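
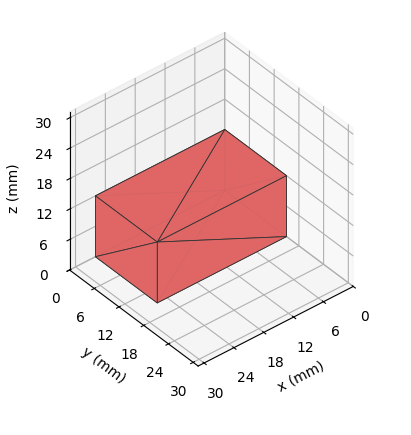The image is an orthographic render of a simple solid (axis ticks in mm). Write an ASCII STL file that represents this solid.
Reading the render: the shape is a rectangular box, roughly 26 × 15 mm footprint and 12 mm tall (dimensions read to the nearest mm from the axis ticks). For the STL, each face is triangulated and given an outward normal.

solid part
  facet normal 0.0000 0.0000 -1.0000
    outer loop
      vertex 26.000 15.000 0.000
      vertex 26.000 0.000 0.000
      vertex 0.000 0.000 0.000
    endloop
  endfacet
  facet normal 0.0000 0.0000 -1.0000
    outer loop
      vertex 0.000 15.000 0.000
      vertex 26.000 15.000 0.000
      vertex 0.000 0.000 0.000
    endloop
  endfacet
  facet normal 0.0000 0.0000 1.0000
    outer loop
      vertex 0.000 0.000 12.000
      vertex 26.000 0.000 12.000
      vertex 26.000 15.000 12.000
    endloop
  endfacet
  facet normal 0.0000 0.0000 1.0000
    outer loop
      vertex 0.000 0.000 12.000
      vertex 26.000 15.000 12.000
      vertex 0.000 15.000 12.000
    endloop
  endfacet
  facet normal 0.0000 -1.0000 0.0000
    outer loop
      vertex 0.000 0.000 0.000
      vertex 26.000 0.000 0.000
      vertex 26.000 0.000 12.000
    endloop
  endfacet
  facet normal 0.0000 -1.0000 0.0000
    outer loop
      vertex 0.000 0.000 0.000
      vertex 26.000 0.000 12.000
      vertex 0.000 0.000 12.000
    endloop
  endfacet
  facet normal 0.0000 1.0000 0.0000
    outer loop
      vertex 26.000 15.000 12.000
      vertex 26.000 15.000 0.000
      vertex 0.000 15.000 0.000
    endloop
  endfacet
  facet normal 0.0000 1.0000 0.0000
    outer loop
      vertex 0.000 15.000 12.000
      vertex 26.000 15.000 12.000
      vertex 0.000 15.000 0.000
    endloop
  endfacet
  facet normal -1.0000 0.0000 0.0000
    outer loop
      vertex 0.000 15.000 12.000
      vertex 0.000 15.000 0.000
      vertex 0.000 0.000 0.000
    endloop
  endfacet
  facet normal -1.0000 0.0000 0.0000
    outer loop
      vertex 0.000 0.000 12.000
      vertex 0.000 15.000 12.000
      vertex 0.000 0.000 0.000
    endloop
  endfacet
  facet normal 1.0000 0.0000 0.0000
    outer loop
      vertex 26.000 0.000 0.000
      vertex 26.000 15.000 0.000
      vertex 26.000 15.000 12.000
    endloop
  endfacet
  facet normal 1.0000 0.0000 0.0000
    outer loop
      vertex 26.000 0.000 0.000
      vertex 26.000 15.000 12.000
      vertex 26.000 0.000 12.000
    endloop
  endfacet
endsolid part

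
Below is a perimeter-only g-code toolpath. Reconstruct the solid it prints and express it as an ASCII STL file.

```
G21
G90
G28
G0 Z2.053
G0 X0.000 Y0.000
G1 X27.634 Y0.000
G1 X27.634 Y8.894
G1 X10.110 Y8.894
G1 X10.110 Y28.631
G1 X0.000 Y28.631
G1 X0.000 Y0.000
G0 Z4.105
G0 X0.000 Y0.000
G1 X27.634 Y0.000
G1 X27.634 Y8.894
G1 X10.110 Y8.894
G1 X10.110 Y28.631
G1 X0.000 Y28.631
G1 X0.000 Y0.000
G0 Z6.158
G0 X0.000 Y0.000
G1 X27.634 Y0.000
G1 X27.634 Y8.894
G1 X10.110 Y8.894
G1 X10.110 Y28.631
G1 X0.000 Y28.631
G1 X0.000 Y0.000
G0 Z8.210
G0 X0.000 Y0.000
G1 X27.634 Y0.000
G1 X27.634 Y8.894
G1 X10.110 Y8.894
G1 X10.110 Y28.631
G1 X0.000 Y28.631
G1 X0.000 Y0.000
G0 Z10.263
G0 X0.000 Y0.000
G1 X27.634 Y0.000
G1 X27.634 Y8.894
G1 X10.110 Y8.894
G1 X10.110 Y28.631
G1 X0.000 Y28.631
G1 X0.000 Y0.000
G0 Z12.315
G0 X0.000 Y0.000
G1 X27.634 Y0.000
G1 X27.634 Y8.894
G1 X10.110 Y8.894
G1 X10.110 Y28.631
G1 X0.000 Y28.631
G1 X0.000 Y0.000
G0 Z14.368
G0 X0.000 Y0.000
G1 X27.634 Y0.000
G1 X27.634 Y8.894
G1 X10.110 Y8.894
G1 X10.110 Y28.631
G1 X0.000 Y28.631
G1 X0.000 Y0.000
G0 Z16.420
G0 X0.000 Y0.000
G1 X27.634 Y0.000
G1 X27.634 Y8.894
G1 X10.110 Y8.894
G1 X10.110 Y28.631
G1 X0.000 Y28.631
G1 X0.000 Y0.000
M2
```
solid part
  facet normal 0.0000 0.0000 -1.0000
    outer loop
      vertex 27.634 8.894 0.000
      vertex 27.634 0.000 0.000
      vertex 0.000 0.000 0.000
    endloop
  endfacet
  facet normal 0.0000 0.0000 -1.0000
    outer loop
      vertex 10.110 8.894 0.000
      vertex 27.634 8.894 0.000
      vertex 0.000 0.000 0.000
    endloop
  endfacet
  facet normal 0.0000 0.0000 -1.0000
    outer loop
      vertex 10.110 28.631 0.000
      vertex 10.110 8.894 0.000
      vertex 0.000 0.000 0.000
    endloop
  endfacet
  facet normal 0.0000 0.0000 -1.0000
    outer loop
      vertex 0.000 28.631 0.000
      vertex 10.110 28.631 0.000
      vertex 0.000 0.000 0.000
    endloop
  endfacet
  facet normal 0.0000 0.0000 1.0000
    outer loop
      vertex 0.000 0.000 16.420
      vertex 27.634 0.000 16.420
      vertex 27.634 8.894 16.420
    endloop
  endfacet
  facet normal 0.0000 0.0000 1.0000
    outer loop
      vertex 0.000 0.000 16.420
      vertex 27.634 8.894 16.420
      vertex 10.110 8.894 16.420
    endloop
  endfacet
  facet normal 0.0000 0.0000 1.0000
    outer loop
      vertex 0.000 0.000 16.420
      vertex 10.110 8.894 16.420
      vertex 10.110 28.631 16.420
    endloop
  endfacet
  facet normal 0.0000 0.0000 1.0000
    outer loop
      vertex 0.000 0.000 16.420
      vertex 10.110 28.631 16.420
      vertex 0.000 28.631 16.420
    endloop
  endfacet
  facet normal 0.0000 -1.0000 0.0000
    outer loop
      vertex 0.000 0.000 0.000
      vertex 27.634 0.000 0.000
      vertex 27.634 0.000 16.420
    endloop
  endfacet
  facet normal 0.0000 -1.0000 0.0000
    outer loop
      vertex 0.000 0.000 0.000
      vertex 27.634 0.000 16.420
      vertex 0.000 0.000 16.420
    endloop
  endfacet
  facet normal 1.0000 0.0000 0.0000
    outer loop
      vertex 27.634 0.000 0.000
      vertex 27.634 8.894 0.000
      vertex 27.634 8.894 16.420
    endloop
  endfacet
  facet normal 1.0000 0.0000 0.0000
    outer loop
      vertex 27.634 0.000 0.000
      vertex 27.634 8.894 16.420
      vertex 27.634 0.000 16.420
    endloop
  endfacet
  facet normal 0.0000 1.0000 0.0000
    outer loop
      vertex 27.634 8.894 0.000
      vertex 10.110 8.894 0.000
      vertex 10.110 8.894 16.420
    endloop
  endfacet
  facet normal 0.0000 1.0000 0.0000
    outer loop
      vertex 27.634 8.894 0.000
      vertex 10.110 8.894 16.420
      vertex 27.634 8.894 16.420
    endloop
  endfacet
  facet normal 1.0000 0.0000 0.0000
    outer loop
      vertex 10.110 8.894 0.000
      vertex 10.110 28.631 0.000
      vertex 10.110 28.631 16.420
    endloop
  endfacet
  facet normal 1.0000 0.0000 0.0000
    outer loop
      vertex 10.110 8.894 0.000
      vertex 10.110 28.631 16.420
      vertex 10.110 8.894 16.420
    endloop
  endfacet
  facet normal 0.0000 1.0000 0.0000
    outer loop
      vertex 10.110 28.631 0.000
      vertex 0.000 28.631 0.000
      vertex 0.000 28.631 16.420
    endloop
  endfacet
  facet normal 0.0000 1.0000 0.0000
    outer loop
      vertex 10.110 28.631 0.000
      vertex 0.000 28.631 16.420
      vertex 10.110 28.631 16.420
    endloop
  endfacet
  facet normal -1.0000 0.0000 0.0000
    outer loop
      vertex 0.000 28.631 0.000
      vertex 0.000 0.000 0.000
      vertex 0.000 0.000 16.420
    endloop
  endfacet
  facet normal -1.0000 0.0000 0.0000
    outer loop
      vertex 0.000 28.631 0.000
      vertex 0.000 0.000 16.420
      vertex 0.000 28.631 16.420
    endloop
  endfacet
endsolid part

The G0 Z moves step by Δz≈2.053 mm. Every layer's G1 loop is the same polygon, so the solid is a straight extrusion of it from z=0 to z≈16.4. Closing with flat bottom and top caps and triangulating gives 20 facets — an L-shaped prism: outer 27.6 × 28.6 mm, arm thicknesses ≈ 8.89 mm (horizontal) and 10.1 mm (vertical), extruded 16.4 mm in z.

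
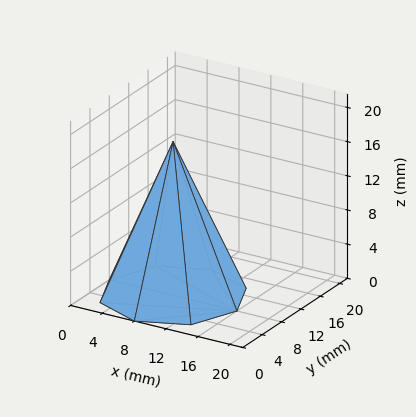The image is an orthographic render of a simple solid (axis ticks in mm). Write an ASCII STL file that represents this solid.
Reading the render: the shape is a regular 8-sided pyramid, base circumscribed radius ≈ 8 mm, apex at z ≈ 18 mm (dimensions read to the nearest mm from the axis ticks). For the STL, each face is triangulated and given an outward normal.

solid part
  facet normal 0.0000 0.0000 -1.0000
    outer loop
      vertex 8.0 16.0 0.0
      vertex 13.7 13.7 0.0
      vertex 16.0 8.0 0.0
    endloop
  endfacet
  facet normal 0.0000 0.0000 -1.0000
    outer loop
      vertex 2.3 13.7 0.0
      vertex 8.0 16.0 0.0
      vertex 16.0 8.0 0.0
    endloop
  endfacet
  facet normal 0.0000 0.0000 -1.0000
    outer loop
      vertex 0.0 8.0 0.0
      vertex 2.3 13.7 0.0
      vertex 16.0 8.0 0.0
    endloop
  endfacet
  facet normal 0.0000 0.0000 -1.0000
    outer loop
      vertex 2.3 2.3 0.0
      vertex 0.0 8.0 0.0
      vertex 16.0 8.0 0.0
    endloop
  endfacet
  facet normal 0.0000 0.0000 -1.0000
    outer loop
      vertex 8.0 0.0 0.0
      vertex 2.3 2.3 0.0
      vertex 16.0 8.0 0.0
    endloop
  endfacet
  facet normal 0.0000 0.0000 -1.0000
    outer loop
      vertex 13.7 2.3 0.0
      vertex 8.0 0.0 0.0
      vertex 16.0 8.0 0.0
    endloop
  endfacet
  facet normal 0.8574 0.3460 0.3811
    outer loop
      vertex 16.0 8.0 0.0
      vertex 13.7 13.7 0.0
      vertex 8.0 8.0 18.0
    endloop
  endfacet
  facet normal 0.3460 0.8574 0.3811
    outer loop
      vertex 13.7 13.7 0.0
      vertex 8.0 16.0 0.0
      vertex 8.0 8.0 18.0
    endloop
  endfacet
  facet normal -0.3460 0.8574 0.3811
    outer loop
      vertex 8.0 16.0 0.0
      vertex 2.3 13.7 0.0
      vertex 8.0 8.0 18.0
    endloop
  endfacet
  facet normal -0.8574 0.3460 0.3811
    outer loop
      vertex 2.3 13.7 0.0
      vertex 0.0 8.0 0.0
      vertex 8.0 8.0 18.0
    endloop
  endfacet
  facet normal -0.8574 -0.3460 0.3811
    outer loop
      vertex 0.0 8.0 0.0
      vertex 2.3 2.3 0.0
      vertex 8.0 8.0 18.0
    endloop
  endfacet
  facet normal -0.3460 -0.8574 0.3811
    outer loop
      vertex 2.3 2.3 0.0
      vertex 8.0 0.0 0.0
      vertex 8.0 8.0 18.0
    endloop
  endfacet
  facet normal 0.3460 -0.8574 0.3811
    outer loop
      vertex 8.0 0.0 0.0
      vertex 13.7 2.3 0.0
      vertex 8.0 8.0 18.0
    endloop
  endfacet
  facet normal 0.8574 -0.3460 0.3811
    outer loop
      vertex 13.7 2.3 0.0
      vertex 16.0 8.0 0.0
      vertex 8.0 8.0 18.0
    endloop
  endfacet
endsolid part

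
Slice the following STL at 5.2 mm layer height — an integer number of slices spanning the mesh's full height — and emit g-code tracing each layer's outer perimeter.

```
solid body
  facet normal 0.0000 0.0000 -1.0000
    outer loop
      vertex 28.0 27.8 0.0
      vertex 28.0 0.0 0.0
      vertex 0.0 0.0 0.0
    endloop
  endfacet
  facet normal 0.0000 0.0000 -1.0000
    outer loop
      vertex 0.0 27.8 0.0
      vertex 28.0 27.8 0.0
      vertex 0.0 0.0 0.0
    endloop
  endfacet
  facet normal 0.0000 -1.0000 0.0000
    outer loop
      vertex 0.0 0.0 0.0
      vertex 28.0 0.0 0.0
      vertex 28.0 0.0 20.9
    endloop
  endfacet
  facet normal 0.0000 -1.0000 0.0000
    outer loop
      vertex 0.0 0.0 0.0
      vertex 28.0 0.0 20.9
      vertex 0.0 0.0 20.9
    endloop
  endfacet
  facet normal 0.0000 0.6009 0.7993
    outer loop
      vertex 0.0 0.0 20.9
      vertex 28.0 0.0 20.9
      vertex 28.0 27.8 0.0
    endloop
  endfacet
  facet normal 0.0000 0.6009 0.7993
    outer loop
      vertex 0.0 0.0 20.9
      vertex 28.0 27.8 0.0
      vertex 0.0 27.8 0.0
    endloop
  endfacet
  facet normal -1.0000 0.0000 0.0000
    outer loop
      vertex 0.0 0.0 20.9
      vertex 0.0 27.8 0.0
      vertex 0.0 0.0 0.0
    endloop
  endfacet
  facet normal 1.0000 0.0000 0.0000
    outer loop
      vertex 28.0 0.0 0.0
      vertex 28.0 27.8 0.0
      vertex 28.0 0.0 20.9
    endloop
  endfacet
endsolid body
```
; perimeter-only toolpath
G21 ; units = mm
G90 ; absolute positioning
G28 ; home
; layer 1
G0 Z5.2
G0 X0.0 Y0.0
G1 X28.0 Y0.0
G1 X28.0 Y20.9
G1 X0.0 Y20.9
G1 X0.0 Y0.0
; layer 2
G0 Z10.4
G0 X0.0 Y0.0
G1 X28.0 Y0.0
G1 X28.0 Y13.9
G1 X0.0 Y13.9
G1 X0.0 Y0.0
; layer 3
G0 Z15.7
G0 X0.0 Y0.0
G1 X28.0 Y0.0
G1 X28.0 Y7.0
G1 X0.0 Y7.0
G1 X0.0 Y0.0
M2 ; end

The solid is a wedge (ramp): 28 × 27.8 mm base, rising to 20.9 mm along the y=0 edge and sloping linearly to z=0 at y=27.8. Slicing at Δz = 5.2 mm — 4 equal slices spanning the solid's height, so layer i sits at z = i·h/4 — gives 3 non-empty perimeters. Each is a 4-segment closed polygon; G0 lifts to the layer z and rapids to the start vertex, then G1 traces the edges. The cross-section shrinks linearly with z (the slice at the apex is degenerate and omitted).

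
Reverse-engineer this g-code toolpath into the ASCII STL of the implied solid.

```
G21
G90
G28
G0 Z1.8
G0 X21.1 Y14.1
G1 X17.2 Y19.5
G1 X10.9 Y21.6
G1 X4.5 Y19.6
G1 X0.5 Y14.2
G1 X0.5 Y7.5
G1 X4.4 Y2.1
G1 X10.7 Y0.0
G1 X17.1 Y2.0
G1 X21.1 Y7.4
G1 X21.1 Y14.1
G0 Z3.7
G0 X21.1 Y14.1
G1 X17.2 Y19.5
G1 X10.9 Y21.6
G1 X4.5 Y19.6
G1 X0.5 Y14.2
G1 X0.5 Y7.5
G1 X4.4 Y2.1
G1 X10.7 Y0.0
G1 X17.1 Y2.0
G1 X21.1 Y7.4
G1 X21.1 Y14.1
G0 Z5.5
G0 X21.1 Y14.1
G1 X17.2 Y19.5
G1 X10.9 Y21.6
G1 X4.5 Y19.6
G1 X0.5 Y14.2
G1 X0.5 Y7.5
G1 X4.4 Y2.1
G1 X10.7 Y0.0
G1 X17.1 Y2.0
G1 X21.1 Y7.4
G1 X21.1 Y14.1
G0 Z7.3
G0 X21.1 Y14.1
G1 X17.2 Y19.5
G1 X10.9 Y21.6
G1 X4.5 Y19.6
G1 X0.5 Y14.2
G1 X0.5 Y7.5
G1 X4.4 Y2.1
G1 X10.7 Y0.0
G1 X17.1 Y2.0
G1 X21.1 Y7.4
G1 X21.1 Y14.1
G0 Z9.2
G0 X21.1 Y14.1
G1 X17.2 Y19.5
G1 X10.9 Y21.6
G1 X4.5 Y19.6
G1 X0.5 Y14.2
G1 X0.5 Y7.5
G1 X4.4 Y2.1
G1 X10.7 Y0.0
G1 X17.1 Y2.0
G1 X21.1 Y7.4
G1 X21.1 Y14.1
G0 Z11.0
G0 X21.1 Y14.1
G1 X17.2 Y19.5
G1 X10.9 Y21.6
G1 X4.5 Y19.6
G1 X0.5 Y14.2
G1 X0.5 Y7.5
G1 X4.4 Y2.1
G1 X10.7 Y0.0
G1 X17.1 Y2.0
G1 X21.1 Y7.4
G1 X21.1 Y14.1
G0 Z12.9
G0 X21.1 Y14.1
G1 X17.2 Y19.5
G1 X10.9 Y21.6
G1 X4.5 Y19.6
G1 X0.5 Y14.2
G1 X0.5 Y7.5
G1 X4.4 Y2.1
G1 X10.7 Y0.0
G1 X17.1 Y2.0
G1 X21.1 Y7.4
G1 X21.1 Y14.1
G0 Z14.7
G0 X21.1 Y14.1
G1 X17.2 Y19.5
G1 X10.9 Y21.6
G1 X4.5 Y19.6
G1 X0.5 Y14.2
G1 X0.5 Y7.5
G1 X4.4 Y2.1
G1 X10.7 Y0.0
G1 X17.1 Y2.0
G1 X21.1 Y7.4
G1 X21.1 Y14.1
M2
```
solid part
  facet normal 0.0000 0.0000 -1.0000
    outer loop
      vertex 10.9 21.6 0.0
      vertex 17.2 19.5 0.0
      vertex 21.1 14.1 0.0
    endloop
  endfacet
  facet normal 0.0000 0.0000 -1.0000
    outer loop
      vertex 4.5 19.6 0.0
      vertex 10.9 21.6 0.0
      vertex 21.1 14.1 0.0
    endloop
  endfacet
  facet normal 0.0000 0.0000 -1.0000
    outer loop
      vertex 0.5 14.2 0.0
      vertex 4.5 19.6 0.0
      vertex 21.1 14.1 0.0
    endloop
  endfacet
  facet normal 0.0000 0.0000 -1.0000
    outer loop
      vertex 0.5 7.5 0.0
      vertex 0.5 14.2 0.0
      vertex 21.1 14.1 0.0
    endloop
  endfacet
  facet normal 0.0000 0.0000 -1.0000
    outer loop
      vertex 4.4 2.1 0.0
      vertex 0.5 7.5 0.0
      vertex 21.1 14.1 0.0
    endloop
  endfacet
  facet normal 0.0000 0.0000 -1.0000
    outer loop
      vertex 10.7 0.0 0.0
      vertex 4.4 2.1 0.0
      vertex 21.1 14.1 0.0
    endloop
  endfacet
  facet normal 0.0000 0.0000 -1.0000
    outer loop
      vertex 17.1 2.0 0.0
      vertex 10.7 0.0 0.0
      vertex 21.1 14.1 0.0
    endloop
  endfacet
  facet normal 0.0000 0.0000 -1.0000
    outer loop
      vertex 21.1 7.4 0.0
      vertex 17.1 2.0 0.0
      vertex 21.1 14.1 0.0
    endloop
  endfacet
  facet normal 0.0000 0.0000 1.0000
    outer loop
      vertex 21.1 14.1 14.7
      vertex 17.2 19.5 14.7
      vertex 10.9 21.6 14.7
    endloop
  endfacet
  facet normal 0.0000 0.0000 1.0000
    outer loop
      vertex 21.1 14.1 14.7
      vertex 10.9 21.6 14.7
      vertex 4.5 19.6 14.7
    endloop
  endfacet
  facet normal 0.0000 0.0000 1.0000
    outer loop
      vertex 21.1 14.1 14.7
      vertex 4.5 19.6 14.7
      vertex 0.5 14.2 14.7
    endloop
  endfacet
  facet normal 0.0000 0.0000 1.0000
    outer loop
      vertex 21.1 14.1 14.7
      vertex 0.5 14.2 14.7
      vertex 0.5 7.5 14.7
    endloop
  endfacet
  facet normal 0.0000 0.0000 1.0000
    outer loop
      vertex 21.1 14.1 14.7
      vertex 0.5 7.5 14.7
      vertex 4.4 2.1 14.7
    endloop
  endfacet
  facet normal 0.0000 0.0000 1.0000
    outer loop
      vertex 21.1 14.1 14.7
      vertex 4.4 2.1 14.7
      vertex 10.7 0.0 14.7
    endloop
  endfacet
  facet normal 0.0000 0.0000 1.0000
    outer loop
      vertex 21.1 14.1 14.7
      vertex 10.7 0.0 14.7
      vertex 17.1 2.0 14.7
    endloop
  endfacet
  facet normal 0.0000 0.0000 1.0000
    outer loop
      vertex 21.1 14.1 14.7
      vertex 17.1 2.0 14.7
      vertex 21.1 7.4 14.7
    endloop
  endfacet
  facet normal 0.8107 0.5855 0.0000
    outer loop
      vertex 21.1 14.1 0.0
      vertex 17.2 19.5 0.0
      vertex 17.2 19.5 14.7
    endloop
  endfacet
  facet normal 0.8107 0.5855 0.0000
    outer loop
      vertex 21.1 14.1 0.0
      vertex 17.2 19.5 14.7
      vertex 21.1 14.1 14.7
    endloop
  endfacet
  facet normal 0.3162 0.9487 0.0000
    outer loop
      vertex 17.2 19.5 0.0
      vertex 10.9 21.6 0.0
      vertex 10.9 21.6 14.7
    endloop
  endfacet
  facet normal 0.3162 0.9487 0.0000
    outer loop
      vertex 17.2 19.5 0.0
      vertex 10.9 21.6 14.7
      vertex 17.2 19.5 14.7
    endloop
  endfacet
  facet normal -0.2983 0.9545 0.0000
    outer loop
      vertex 10.9 21.6 0.0
      vertex 4.5 19.6 0.0
      vertex 4.5 19.6 14.7
    endloop
  endfacet
  facet normal -0.2983 0.9545 0.0000
    outer loop
      vertex 10.9 21.6 0.0
      vertex 4.5 19.6 14.7
      vertex 10.9 21.6 14.7
    endloop
  endfacet
  facet normal -0.8036 0.5952 0.0000
    outer loop
      vertex 4.5 19.6 0.0
      vertex 0.5 14.2 0.0
      vertex 0.5 14.2 14.7
    endloop
  endfacet
  facet normal -0.8036 0.5952 0.0000
    outer loop
      vertex 4.5 19.6 0.0
      vertex 0.5 14.2 14.7
      vertex 4.5 19.6 14.7
    endloop
  endfacet
  facet normal -1.0000 0.0000 0.0000
    outer loop
      vertex 0.5 14.2 0.0
      vertex 0.5 7.5 0.0
      vertex 0.5 7.5 14.7
    endloop
  endfacet
  facet normal -1.0000 0.0000 0.0000
    outer loop
      vertex 0.5 14.2 0.0
      vertex 0.5 7.5 14.7
      vertex 0.5 14.2 14.7
    endloop
  endfacet
  facet normal -0.8107 -0.5855 0.0000
    outer loop
      vertex 0.5 7.5 0.0
      vertex 4.4 2.1 0.0
      vertex 4.4 2.1 14.7
    endloop
  endfacet
  facet normal -0.8107 -0.5855 0.0000
    outer loop
      vertex 0.5 7.5 0.0
      vertex 4.4 2.1 14.7
      vertex 0.5 7.5 14.7
    endloop
  endfacet
  facet normal -0.3162 -0.9487 0.0000
    outer loop
      vertex 4.4 2.1 0.0
      vertex 10.7 0.0 0.0
      vertex 10.7 0.0 14.7
    endloop
  endfacet
  facet normal -0.3162 -0.9487 0.0000
    outer loop
      vertex 4.4 2.1 0.0
      vertex 10.7 0.0 14.7
      vertex 4.4 2.1 14.7
    endloop
  endfacet
  facet normal 0.2983 -0.9545 0.0000
    outer loop
      vertex 10.7 0.0 0.0
      vertex 17.1 2.0 0.0
      vertex 17.1 2.0 14.7
    endloop
  endfacet
  facet normal 0.2983 -0.9545 0.0000
    outer loop
      vertex 10.7 0.0 0.0
      vertex 17.1 2.0 14.7
      vertex 10.7 0.0 14.7
    endloop
  endfacet
  facet normal 0.8036 -0.5952 0.0000
    outer loop
      vertex 17.1 2.0 0.0
      vertex 21.1 7.4 0.0
      vertex 21.1 7.4 14.7
    endloop
  endfacet
  facet normal 0.8036 -0.5952 0.0000
    outer loop
      vertex 17.1 2.0 0.0
      vertex 21.1 7.4 14.7
      vertex 17.1 2.0 14.7
    endloop
  endfacet
  facet normal 1.0000 0.0000 0.0000
    outer loop
      vertex 21.1 7.4 0.0
      vertex 21.1 14.1 0.0
      vertex 21.1 14.1 14.7
    endloop
  endfacet
  facet normal 1.0000 0.0000 0.0000
    outer loop
      vertex 21.1 7.4 0.0
      vertex 21.1 14.1 14.7
      vertex 21.1 7.4 14.7
    endloop
  endfacet
endsolid part

The G0 Z moves step by Δz≈1.8 mm. Every layer's G1 loop is the same polygon, so the solid is a straight extrusion of it from z=0 to z≈14.7. Closing with flat bottom and top caps and triangulating gives 36 facets — a regular 10-sided prism (a cylinder approximated with 10 flat sides), circumscribed radius ≈ 10.8 mm, height ≈ 14.7 mm.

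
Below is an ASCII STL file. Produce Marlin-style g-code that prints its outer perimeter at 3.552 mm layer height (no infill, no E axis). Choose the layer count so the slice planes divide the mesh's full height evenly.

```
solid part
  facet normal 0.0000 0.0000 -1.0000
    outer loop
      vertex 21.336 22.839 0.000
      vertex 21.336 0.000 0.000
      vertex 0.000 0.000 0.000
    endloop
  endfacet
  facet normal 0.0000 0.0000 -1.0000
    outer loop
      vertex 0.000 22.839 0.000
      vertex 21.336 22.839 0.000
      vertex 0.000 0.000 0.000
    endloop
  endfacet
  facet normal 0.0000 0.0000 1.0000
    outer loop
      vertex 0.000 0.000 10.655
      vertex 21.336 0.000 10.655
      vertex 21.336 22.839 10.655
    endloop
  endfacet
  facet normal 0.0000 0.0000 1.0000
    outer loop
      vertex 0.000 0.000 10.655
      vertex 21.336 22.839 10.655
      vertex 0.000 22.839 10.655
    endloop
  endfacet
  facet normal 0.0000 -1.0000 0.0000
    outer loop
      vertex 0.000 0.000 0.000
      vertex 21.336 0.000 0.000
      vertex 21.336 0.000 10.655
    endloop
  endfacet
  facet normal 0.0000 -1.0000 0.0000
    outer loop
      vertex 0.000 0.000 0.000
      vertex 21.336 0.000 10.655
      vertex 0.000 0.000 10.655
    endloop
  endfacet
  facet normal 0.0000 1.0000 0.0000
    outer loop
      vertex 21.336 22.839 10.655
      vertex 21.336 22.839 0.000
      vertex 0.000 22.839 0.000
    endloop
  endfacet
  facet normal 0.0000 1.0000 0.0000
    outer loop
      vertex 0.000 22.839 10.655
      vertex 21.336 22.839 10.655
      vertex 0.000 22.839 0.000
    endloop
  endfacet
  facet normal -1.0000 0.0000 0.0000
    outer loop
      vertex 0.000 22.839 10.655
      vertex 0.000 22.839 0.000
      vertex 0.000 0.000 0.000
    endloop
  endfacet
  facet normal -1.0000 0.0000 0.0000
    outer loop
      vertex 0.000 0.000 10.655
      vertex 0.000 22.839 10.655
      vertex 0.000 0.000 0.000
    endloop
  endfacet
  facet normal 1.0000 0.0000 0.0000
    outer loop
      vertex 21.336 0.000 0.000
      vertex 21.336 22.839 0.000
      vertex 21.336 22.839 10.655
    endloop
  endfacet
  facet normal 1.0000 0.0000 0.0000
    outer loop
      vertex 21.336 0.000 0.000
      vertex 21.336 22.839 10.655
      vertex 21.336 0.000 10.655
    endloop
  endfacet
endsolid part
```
; perimeter-only toolpath
G21 ; units = mm
G90 ; absolute positioning
G28 ; home
; layer 1
G0 Z3.552
G0 X0.000 Y0.000
G1 X21.336 Y0.000
G1 X21.336 Y22.839
G1 X0.000 Y22.839
G1 X0.000 Y0.000
; layer 2
G0 Z7.103
G0 X0.000 Y0.000
G1 X21.336 Y0.000
G1 X21.336 Y22.839
G1 X0.000 Y22.839
G1 X0.000 Y0.000
; layer 3
G0 Z10.655
G0 X0.000 Y0.000
G1 X21.336 Y0.000
G1 X21.336 Y22.839
G1 X0.000 Y22.839
G1 X0.000 Y0.000
M2 ; end

The solid is a rectangular box, roughly 21.3 × 22.8 mm footprint and 10.7 mm tall. Slicing at Δz = 3.552 mm — 3 equal slices spanning the solid's height, so layer i sits at z = i·h/3 — gives 3 non-empty perimeters. Each is a 4-segment closed polygon; G0 lifts to the layer z and rapids to the start vertex, then G1 traces the edges.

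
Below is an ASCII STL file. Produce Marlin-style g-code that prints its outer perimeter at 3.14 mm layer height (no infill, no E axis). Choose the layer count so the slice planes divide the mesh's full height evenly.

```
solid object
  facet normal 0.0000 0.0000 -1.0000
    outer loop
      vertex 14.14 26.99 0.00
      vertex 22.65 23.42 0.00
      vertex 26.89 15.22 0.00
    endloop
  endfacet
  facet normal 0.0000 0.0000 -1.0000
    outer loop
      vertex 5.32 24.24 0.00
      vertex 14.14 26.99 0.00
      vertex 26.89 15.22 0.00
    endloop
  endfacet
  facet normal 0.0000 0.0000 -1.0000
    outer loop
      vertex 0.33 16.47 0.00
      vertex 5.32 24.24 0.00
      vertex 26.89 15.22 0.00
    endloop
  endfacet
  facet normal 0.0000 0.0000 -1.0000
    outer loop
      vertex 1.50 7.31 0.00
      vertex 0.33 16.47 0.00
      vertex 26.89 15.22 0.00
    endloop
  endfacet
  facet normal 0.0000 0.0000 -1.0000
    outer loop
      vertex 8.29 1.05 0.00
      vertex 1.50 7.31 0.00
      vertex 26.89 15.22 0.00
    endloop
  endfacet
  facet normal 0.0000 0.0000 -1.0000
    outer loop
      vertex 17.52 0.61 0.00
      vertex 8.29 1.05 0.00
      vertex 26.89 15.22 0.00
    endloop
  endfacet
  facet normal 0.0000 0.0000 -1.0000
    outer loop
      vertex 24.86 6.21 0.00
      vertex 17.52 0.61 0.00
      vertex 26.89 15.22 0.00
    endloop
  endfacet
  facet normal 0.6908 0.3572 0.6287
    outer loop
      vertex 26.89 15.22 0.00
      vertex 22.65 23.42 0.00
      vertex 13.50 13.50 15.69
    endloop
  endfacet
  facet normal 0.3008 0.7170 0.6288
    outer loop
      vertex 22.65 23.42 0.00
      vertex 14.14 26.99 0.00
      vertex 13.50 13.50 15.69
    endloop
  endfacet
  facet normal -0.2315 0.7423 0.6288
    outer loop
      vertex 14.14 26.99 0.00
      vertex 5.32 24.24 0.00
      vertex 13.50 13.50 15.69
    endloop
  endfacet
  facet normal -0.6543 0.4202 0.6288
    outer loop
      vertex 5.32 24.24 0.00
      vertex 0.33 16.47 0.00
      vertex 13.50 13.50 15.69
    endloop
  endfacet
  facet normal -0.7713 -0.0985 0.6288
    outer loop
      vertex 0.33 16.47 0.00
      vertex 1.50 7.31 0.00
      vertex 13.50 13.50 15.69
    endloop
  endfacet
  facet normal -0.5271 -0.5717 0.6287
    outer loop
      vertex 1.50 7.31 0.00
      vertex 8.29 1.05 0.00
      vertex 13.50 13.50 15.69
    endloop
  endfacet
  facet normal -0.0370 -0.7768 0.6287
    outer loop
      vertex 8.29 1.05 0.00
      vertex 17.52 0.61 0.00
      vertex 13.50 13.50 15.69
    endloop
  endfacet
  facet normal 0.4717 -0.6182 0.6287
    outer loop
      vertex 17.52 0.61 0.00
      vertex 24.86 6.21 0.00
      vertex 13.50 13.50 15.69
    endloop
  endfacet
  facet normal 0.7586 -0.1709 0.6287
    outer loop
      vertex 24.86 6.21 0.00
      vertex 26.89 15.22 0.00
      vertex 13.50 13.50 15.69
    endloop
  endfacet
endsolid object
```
; perimeter-only toolpath
G21 ; units = mm
G90 ; absolute positioning
G28 ; home
; layer 1
G0 Z3.14
G0 X24.21 Y14.88
G1 X20.82 Y21.44
G1 X14.01 Y24.29
G1 X6.96 Y22.09
G1 X2.96 Y15.88
G1 X3.90 Y8.55
G1 X9.33 Y3.54
G1 X16.72 Y3.19
G1 X22.59 Y7.67
G1 X24.21 Y14.88
; layer 2
G0 Z6.28
G0 X21.53 Y14.53
G1 X18.99 Y19.45
G1 X13.88 Y21.59
G1 X8.59 Y19.94
G1 X5.60 Y15.28
G1 X6.30 Y9.79
G1 X10.37 Y6.03
G1 X15.91 Y5.77
G1 X20.32 Y9.13
G1 X21.53 Y14.53
; layer 3
G0 Z9.41
G0 X18.86 Y14.19
G1 X17.16 Y17.47
G1 X13.76 Y18.90
G1 X10.23 Y17.80
G1 X8.23 Y14.69
G1 X8.70 Y11.02
G1 X11.42 Y8.52
G1 X15.11 Y8.34
G1 X18.04 Y10.58
G1 X18.86 Y14.19
; layer 4
G0 Z12.55
G0 X16.18 Y13.84
G1 X15.33 Y15.48
G1 X13.63 Y16.20
G1 X11.86 Y15.65
G1 X10.87 Y14.09
G1 X11.10 Y12.26
G1 X12.46 Y11.01
G1 X14.30 Y10.92
G1 X15.77 Y12.04
G1 X16.18 Y13.84
M2 ; end

The solid is a regular 9-sided pyramid, base circumscribed radius ≈ 13.5 mm, apex at z ≈ 15.7 mm. Slicing at Δz = 3.14 mm — 5 equal slices spanning the solid's height, so layer i sits at z = i·h/5 — gives 4 non-empty perimeters. Each is a 9-segment closed polygon; G0 lifts to the layer z and rapids to the start vertex, then G1 traces the edges. The cross-section shrinks linearly with z (the slice at the apex is degenerate and omitted).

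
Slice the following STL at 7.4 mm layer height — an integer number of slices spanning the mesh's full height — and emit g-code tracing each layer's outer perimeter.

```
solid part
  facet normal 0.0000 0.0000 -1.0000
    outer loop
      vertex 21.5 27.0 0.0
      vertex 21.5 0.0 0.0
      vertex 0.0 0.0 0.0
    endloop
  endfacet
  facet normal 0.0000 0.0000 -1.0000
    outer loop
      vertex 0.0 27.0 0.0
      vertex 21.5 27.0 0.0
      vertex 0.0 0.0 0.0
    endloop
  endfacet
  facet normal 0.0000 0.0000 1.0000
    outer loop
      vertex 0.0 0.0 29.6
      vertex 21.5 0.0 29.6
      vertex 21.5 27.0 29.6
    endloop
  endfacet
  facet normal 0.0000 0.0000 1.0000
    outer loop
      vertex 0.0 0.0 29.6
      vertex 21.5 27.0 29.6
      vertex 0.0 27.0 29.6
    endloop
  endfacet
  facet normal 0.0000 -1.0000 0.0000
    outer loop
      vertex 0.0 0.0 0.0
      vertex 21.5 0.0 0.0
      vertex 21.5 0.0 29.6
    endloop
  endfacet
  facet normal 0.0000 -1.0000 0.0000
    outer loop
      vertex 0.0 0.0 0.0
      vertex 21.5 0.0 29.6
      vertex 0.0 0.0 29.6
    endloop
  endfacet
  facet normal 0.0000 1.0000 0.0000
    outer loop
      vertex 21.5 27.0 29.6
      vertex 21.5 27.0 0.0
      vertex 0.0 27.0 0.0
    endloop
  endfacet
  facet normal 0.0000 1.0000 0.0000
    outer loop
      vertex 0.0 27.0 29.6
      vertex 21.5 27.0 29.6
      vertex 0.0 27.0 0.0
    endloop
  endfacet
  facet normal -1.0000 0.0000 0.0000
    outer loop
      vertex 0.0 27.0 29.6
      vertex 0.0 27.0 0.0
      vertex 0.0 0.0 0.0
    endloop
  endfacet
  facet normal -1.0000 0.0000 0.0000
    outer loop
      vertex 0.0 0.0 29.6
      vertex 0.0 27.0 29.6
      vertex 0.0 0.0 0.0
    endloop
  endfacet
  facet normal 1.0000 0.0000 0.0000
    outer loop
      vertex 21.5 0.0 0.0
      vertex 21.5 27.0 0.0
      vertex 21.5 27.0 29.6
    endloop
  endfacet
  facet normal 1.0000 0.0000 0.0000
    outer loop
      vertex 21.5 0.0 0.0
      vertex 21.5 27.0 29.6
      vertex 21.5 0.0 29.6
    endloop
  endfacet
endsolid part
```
; perimeter-only toolpath
G21 ; units = mm
G90 ; absolute positioning
G28 ; home
; layer 1
G0 Z7.4
G0 X0.0 Y0.0
G1 X21.5 Y0.0
G1 X21.5 Y27.0
G1 X0.0 Y27.0
G1 X0.0 Y0.0
; layer 2
G0 Z14.8
G0 X0.0 Y0.0
G1 X21.5 Y0.0
G1 X21.5 Y27.0
G1 X0.0 Y27.0
G1 X0.0 Y0.0
; layer 3
G0 Z22.2
G0 X0.0 Y0.0
G1 X21.5 Y0.0
G1 X21.5 Y27.0
G1 X0.0 Y27.0
G1 X0.0 Y0.0
; layer 4
G0 Z29.6
G0 X0.0 Y0.0
G1 X21.5 Y0.0
G1 X21.5 Y27.0
G1 X0.0 Y27.0
G1 X0.0 Y0.0
M2 ; end

The solid is a rectangular box, roughly 21.5 × 27 mm footprint and 29.6 mm tall. Slicing at Δz = 7.4 mm — 4 equal slices spanning the solid's height, so layer i sits at z = i·h/4 — gives 4 non-empty perimeters. Each is a 4-segment closed polygon; G0 lifts to the layer z and rapids to the start vertex, then G1 traces the edges.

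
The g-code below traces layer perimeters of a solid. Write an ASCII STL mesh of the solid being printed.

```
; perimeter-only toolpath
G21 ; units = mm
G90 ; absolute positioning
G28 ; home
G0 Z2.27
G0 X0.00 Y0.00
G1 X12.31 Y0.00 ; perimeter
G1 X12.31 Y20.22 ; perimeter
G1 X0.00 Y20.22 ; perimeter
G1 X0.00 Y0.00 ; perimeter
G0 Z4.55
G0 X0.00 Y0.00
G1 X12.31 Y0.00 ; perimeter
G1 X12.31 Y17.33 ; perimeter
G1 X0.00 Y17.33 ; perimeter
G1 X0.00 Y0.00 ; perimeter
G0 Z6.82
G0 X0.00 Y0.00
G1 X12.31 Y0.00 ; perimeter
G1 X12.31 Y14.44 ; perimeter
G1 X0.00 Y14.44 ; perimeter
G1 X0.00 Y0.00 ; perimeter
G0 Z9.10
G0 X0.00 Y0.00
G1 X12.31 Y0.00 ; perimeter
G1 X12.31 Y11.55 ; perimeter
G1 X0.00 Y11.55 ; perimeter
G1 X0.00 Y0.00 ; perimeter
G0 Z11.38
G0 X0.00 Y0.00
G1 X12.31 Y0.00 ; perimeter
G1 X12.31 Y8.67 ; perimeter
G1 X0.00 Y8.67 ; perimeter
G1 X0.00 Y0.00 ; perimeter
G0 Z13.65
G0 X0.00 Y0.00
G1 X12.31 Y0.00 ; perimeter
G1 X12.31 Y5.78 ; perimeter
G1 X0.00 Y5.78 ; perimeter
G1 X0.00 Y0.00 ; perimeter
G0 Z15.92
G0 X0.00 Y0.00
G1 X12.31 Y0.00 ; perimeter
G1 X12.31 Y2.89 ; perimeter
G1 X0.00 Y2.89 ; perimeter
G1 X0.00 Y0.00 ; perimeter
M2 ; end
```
solid part
  facet normal 0.0000 0.0000 -1.0000
    outer loop
      vertex 12.31 23.11 0.00
      vertex 12.31 0.00 0.00
      vertex 0.00 0.00 0.00
    endloop
  endfacet
  facet normal 0.0000 0.0000 -1.0000
    outer loop
      vertex 0.00 23.11 0.00
      vertex 12.31 23.11 0.00
      vertex 0.00 0.00 0.00
    endloop
  endfacet
  facet normal 0.0000 -1.0000 0.0000
    outer loop
      vertex 0.00 0.00 0.00
      vertex 12.31 0.00 0.00
      vertex 12.31 0.00 18.20
    endloop
  endfacet
  facet normal 0.0000 -1.0000 0.0000
    outer loop
      vertex 0.00 0.00 0.00
      vertex 12.31 0.00 18.20
      vertex 0.00 0.00 18.20
    endloop
  endfacet
  facet normal 0.0000 0.6187 0.7856
    outer loop
      vertex 0.00 0.00 18.20
      vertex 12.31 0.00 18.20
      vertex 12.31 23.11 0.00
    endloop
  endfacet
  facet normal 0.0000 0.6187 0.7856
    outer loop
      vertex 0.00 0.00 18.20
      vertex 12.31 23.11 0.00
      vertex 0.00 23.11 0.00
    endloop
  endfacet
  facet normal -1.0000 0.0000 0.0000
    outer loop
      vertex 0.00 0.00 18.20
      vertex 0.00 23.11 0.00
      vertex 0.00 0.00 0.00
    endloop
  endfacet
  facet normal 1.0000 0.0000 0.0000
    outer loop
      vertex 12.31 0.00 0.00
      vertex 12.31 23.11 0.00
      vertex 12.31 0.00 18.20
    endloop
  endfacet
endsolid part

The G0 Z moves step by Δz≈2.27 mm. The G1 loops shrink linearly with z, so the solid tapers from its base footprint up to z≈18.2. Closing with a flat bottom cap and the tapered top and triangulating gives 8 facets — a wedge (ramp): 12.3 × 23.1 mm base, rising to 18.2 mm along the y=0 edge and sloping linearly to z=0 at y=23.1.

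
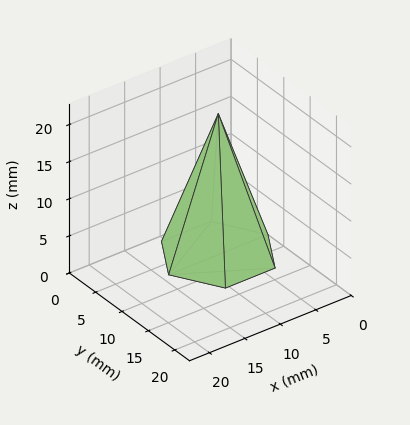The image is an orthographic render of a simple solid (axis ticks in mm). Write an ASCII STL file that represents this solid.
Reading the render: the shape is a regular 6-sided pyramid, base circumscribed radius ≈ 7 mm, apex at z ≈ 19 mm (dimensions read to the nearest mm from the axis ticks). For the STL, each face is triangulated and given an outward normal.

solid part
  facet normal 0.0000 0.0000 -1.0000
    outer loop
      vertex 3.50 13.06 0.00
      vertex 10.50 13.06 0.00
      vertex 14.00 7.00 0.00
    endloop
  endfacet
  facet normal 0.0000 0.0000 -1.0000
    outer loop
      vertex 0.00 7.00 0.00
      vertex 3.50 13.06 0.00
      vertex 14.00 7.00 0.00
    endloop
  endfacet
  facet normal 0.0000 0.0000 -1.0000
    outer loop
      vertex 3.50 0.94 0.00
      vertex 0.00 7.00 0.00
      vertex 14.00 7.00 0.00
    endloop
  endfacet
  facet normal 0.0000 0.0000 -1.0000
    outer loop
      vertex 10.50 0.94 0.00
      vertex 3.50 0.94 0.00
      vertex 14.00 7.00 0.00
    endloop
  endfacet
  facet normal 0.8250 0.4765 0.3039
    outer loop
      vertex 14.00 7.00 0.00
      vertex 10.50 13.06 0.00
      vertex 7.00 7.00 19.00
    endloop
  endfacet
  facet normal 0.0000 0.9527 0.3039
    outer loop
      vertex 10.50 13.06 0.00
      vertex 3.50 13.06 0.00
      vertex 7.00 7.00 19.00
    endloop
  endfacet
  facet normal -0.8250 0.4765 0.3039
    outer loop
      vertex 3.50 13.06 0.00
      vertex 0.00 7.00 0.00
      vertex 7.00 7.00 19.00
    endloop
  endfacet
  facet normal -0.8250 -0.4765 0.3039
    outer loop
      vertex 0.00 7.00 0.00
      vertex 3.50 0.94 0.00
      vertex 7.00 7.00 19.00
    endloop
  endfacet
  facet normal 0.0000 -0.9527 0.3039
    outer loop
      vertex 3.50 0.94 0.00
      vertex 10.50 0.94 0.00
      vertex 7.00 7.00 19.00
    endloop
  endfacet
  facet normal 0.8250 -0.4765 0.3039
    outer loop
      vertex 10.50 0.94 0.00
      vertex 14.00 7.00 0.00
      vertex 7.00 7.00 19.00
    endloop
  endfacet
endsolid part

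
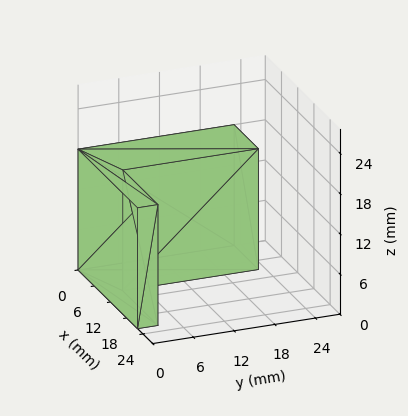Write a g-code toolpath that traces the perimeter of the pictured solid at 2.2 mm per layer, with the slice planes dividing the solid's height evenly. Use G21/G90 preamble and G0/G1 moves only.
Reading the render: the shape is an L-shaped prism: outer 22 × 23 mm, arm thicknesses ≈ 3 mm (horizontal) and 9 mm (vertical), extruded 18 mm in z (dimensions read to the nearest mm from the axis ticks). For the g-code, the solid's height is divided into equal slices at the stated Δz and each level perimeter traced with G1 moves after a G0 lift.

; perimeter-only toolpath
G21 ; units = mm
G90 ; absolute positioning
G28 ; home
; layer 1
G0 Z2.2
G0 X0.0 Y0.0
G1 X22.0 Y0.0
G1 X22.0 Y3.0
G1 X9.0 Y3.0
G1 X9.0 Y23.0
G1 X0.0 Y23.0
G1 X0.0 Y0.0
; layer 2
G0 Z4.5
G0 X0.0 Y0.0
G1 X22.0 Y0.0
G1 X22.0 Y3.0
G1 X9.0 Y3.0
G1 X9.0 Y23.0
G1 X0.0 Y23.0
G1 X0.0 Y0.0
; layer 3
G0 Z6.8
G0 X0.0 Y0.0
G1 X22.0 Y0.0
G1 X22.0 Y3.0
G1 X9.0 Y3.0
G1 X9.0 Y23.0
G1 X0.0 Y23.0
G1 X0.0 Y0.0
; layer 4
G0 Z9.0
G0 X0.0 Y0.0
G1 X22.0 Y0.0
G1 X22.0 Y3.0
G1 X9.0 Y3.0
G1 X9.0 Y23.0
G1 X0.0 Y23.0
G1 X0.0 Y0.0
; layer 5
G0 Z11.2
G0 X0.0 Y0.0
G1 X22.0 Y0.0
G1 X22.0 Y3.0
G1 X9.0 Y3.0
G1 X9.0 Y23.0
G1 X0.0 Y23.0
G1 X0.0 Y0.0
; layer 6
G0 Z13.5
G0 X0.0 Y0.0
G1 X22.0 Y0.0
G1 X22.0 Y3.0
G1 X9.0 Y3.0
G1 X9.0 Y23.0
G1 X0.0 Y23.0
G1 X0.0 Y0.0
; layer 7
G0 Z15.8
G0 X0.0 Y0.0
G1 X22.0 Y0.0
G1 X22.0 Y3.0
G1 X9.0 Y3.0
G1 X9.0 Y23.0
G1 X0.0 Y23.0
G1 X0.0 Y0.0
; layer 8
G0 Z18.0
G0 X0.0 Y0.0
G1 X22.0 Y0.0
G1 X22.0 Y3.0
G1 X9.0 Y3.0
G1 X9.0 Y23.0
G1 X0.0 Y23.0
G1 X0.0 Y0.0
M2 ; end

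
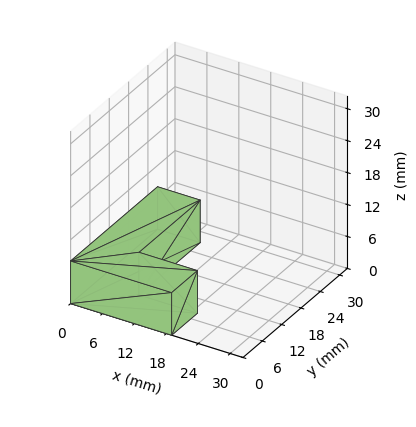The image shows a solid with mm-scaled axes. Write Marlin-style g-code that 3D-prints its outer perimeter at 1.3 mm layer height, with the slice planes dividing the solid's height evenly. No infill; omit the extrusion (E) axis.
Reading the render: the shape is an L-shaped prism: outer 19 × 27 mm, arm thicknesses ≈ 8 mm (horizontal) and 8 mm (vertical), extruded 8 mm in z (dimensions read to the nearest mm from the axis ticks). For the g-code, the solid's height is divided into equal slices at the stated Δz and each level perimeter traced with G1 moves after a G0 lift.

; perimeter-only toolpath
G21 ; units = mm
G90 ; absolute positioning
G28 ; home
; layer 1
G0 Z1.3
G0 X0.0 Y0.0
G1 X19.0 Y0.0
G1 X19.0 Y8.0
G1 X8.0 Y8.0
G1 X8.0 Y27.0
G1 X0.0 Y27.0
G1 X0.0 Y0.0
; layer 2
G0 Z2.7
G0 X0.0 Y0.0
G1 X19.0 Y0.0
G1 X19.0 Y8.0
G1 X8.0 Y8.0
G1 X8.0 Y27.0
G1 X0.0 Y27.0
G1 X0.0 Y0.0
; layer 3
G0 Z4.0
G0 X0.0 Y0.0
G1 X19.0 Y0.0
G1 X19.0 Y8.0
G1 X8.0 Y8.0
G1 X8.0 Y27.0
G1 X0.0 Y27.0
G1 X0.0 Y0.0
; layer 4
G0 Z5.3
G0 X0.0 Y0.0
G1 X19.0 Y0.0
G1 X19.0 Y8.0
G1 X8.0 Y8.0
G1 X8.0 Y27.0
G1 X0.0 Y27.0
G1 X0.0 Y0.0
; layer 5
G0 Z6.7
G0 X0.0 Y0.0
G1 X19.0 Y0.0
G1 X19.0 Y8.0
G1 X8.0 Y8.0
G1 X8.0 Y27.0
G1 X0.0 Y27.0
G1 X0.0 Y0.0
; layer 6
G0 Z8.0
G0 X0.0 Y0.0
G1 X19.0 Y0.0
G1 X19.0 Y8.0
G1 X8.0 Y8.0
G1 X8.0 Y27.0
G1 X0.0 Y27.0
G1 X0.0 Y0.0
M2 ; end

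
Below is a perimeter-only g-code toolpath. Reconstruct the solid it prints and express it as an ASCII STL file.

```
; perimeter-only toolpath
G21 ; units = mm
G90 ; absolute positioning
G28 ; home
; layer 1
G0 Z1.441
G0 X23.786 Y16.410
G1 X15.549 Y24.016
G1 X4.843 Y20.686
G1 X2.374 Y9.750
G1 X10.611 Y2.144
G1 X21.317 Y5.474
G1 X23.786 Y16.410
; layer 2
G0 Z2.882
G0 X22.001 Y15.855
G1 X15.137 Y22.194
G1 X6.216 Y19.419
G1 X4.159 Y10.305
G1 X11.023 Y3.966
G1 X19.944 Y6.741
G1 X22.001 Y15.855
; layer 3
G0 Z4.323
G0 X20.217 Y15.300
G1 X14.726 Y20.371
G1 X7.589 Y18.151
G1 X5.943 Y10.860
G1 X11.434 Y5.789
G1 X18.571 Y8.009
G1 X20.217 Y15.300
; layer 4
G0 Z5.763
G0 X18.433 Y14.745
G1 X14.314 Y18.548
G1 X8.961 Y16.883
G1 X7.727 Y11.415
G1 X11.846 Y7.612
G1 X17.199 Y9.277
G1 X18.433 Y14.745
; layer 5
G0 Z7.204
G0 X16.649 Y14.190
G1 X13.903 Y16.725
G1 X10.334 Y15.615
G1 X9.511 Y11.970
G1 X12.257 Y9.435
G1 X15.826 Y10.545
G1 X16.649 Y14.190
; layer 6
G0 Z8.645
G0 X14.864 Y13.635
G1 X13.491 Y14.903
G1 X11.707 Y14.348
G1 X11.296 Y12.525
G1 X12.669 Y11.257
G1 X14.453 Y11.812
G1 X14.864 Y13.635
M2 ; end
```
solid part
  facet normal 0.0000 0.0000 -1.0000
    outer loop
      vertex 3.470 21.954 0.000
      vertex 15.960 25.839 0.000
      vertex 25.570 16.965 0.000
    endloop
  endfacet
  facet normal 0.0000 0.0000 -1.0000
    outer loop
      vertex 0.590 9.195 0.000
      vertex 3.470 21.954 0.000
      vertex 25.570 16.965 0.000
    endloop
  endfacet
  facet normal 0.0000 0.0000 -1.0000
    outer loop
      vertex 10.200 0.321 0.000
      vertex 0.590 9.195 0.000
      vertex 25.570 16.965 0.000
    endloop
  endfacet
  facet normal 0.0000 0.0000 -1.0000
    outer loop
      vertex 22.690 4.206 0.000
      vertex 10.200 0.321 0.000
      vertex 25.570 16.965 0.000
    endloop
  endfacet
  facet normal 0.4511 0.4886 0.7469
    outer loop
      vertex 25.570 16.965 0.000
      vertex 15.960 25.839 0.000
      vertex 13.080 13.080 10.086
    endloop
  endfacet
  facet normal -0.1975 0.6350 0.7469
    outer loop
      vertex 15.960 25.839 0.000
      vertex 3.470 21.954 0.000
      vertex 13.080 13.080 10.086
    endloop
  endfacet
  facet normal -0.6487 0.1464 0.7469
    outer loop
      vertex 3.470 21.954 0.000
      vertex 0.590 9.195 0.000
      vertex 13.080 13.080 10.086
    endloop
  endfacet
  facet normal -0.4511 -0.4886 0.7469
    outer loop
      vertex 0.590 9.195 0.000
      vertex 10.200 0.321 0.000
      vertex 13.080 13.080 10.086
    endloop
  endfacet
  facet normal 0.1975 -0.6350 0.7469
    outer loop
      vertex 10.200 0.321 0.000
      vertex 22.690 4.206 0.000
      vertex 13.080 13.080 10.086
    endloop
  endfacet
  facet normal 0.6487 -0.1464 0.7469
    outer loop
      vertex 22.690 4.206 0.000
      vertex 25.570 16.965 0.000
      vertex 13.080 13.080 10.086
    endloop
  endfacet
endsolid part

The G0 Z moves step by Δz≈1.441 mm. The G1 loops shrink linearly with z, so the solid tapers from its base footprint up to z≈10.1. Closing with a flat bottom cap and the tapered top and triangulating gives 10 facets — a regular 6-sided pyramid, base circumscribed radius ≈ 13.1 mm, apex at z ≈ 10.1 mm.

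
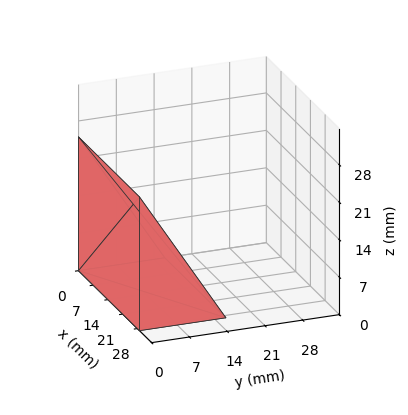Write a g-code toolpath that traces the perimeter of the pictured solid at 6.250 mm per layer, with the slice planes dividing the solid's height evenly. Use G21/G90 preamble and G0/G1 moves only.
Reading the render: the shape is a wedge (ramp): 29 × 16 mm base, rising to 25 mm along the y=0 edge and sloping linearly to z=0 at y=16 (dimensions read to the nearest mm from the axis ticks). For the g-code, the solid's height is divided into equal slices at the stated Δz and each level perimeter traced with G1 moves after a G0 lift.

; perimeter-only toolpath
G21 ; units = mm
G90 ; absolute positioning
G28 ; home
; layer 1
G0 Z6.250
G0 X0.000 Y0.000
G1 X29.000 Y0.000
G1 X29.000 Y12.000
G1 X0.000 Y12.000
G1 X0.000 Y0.000
; layer 2
G0 Z12.500
G0 X0.000 Y0.000
G1 X29.000 Y0.000
G1 X29.000 Y8.000
G1 X0.000 Y8.000
G1 X0.000 Y0.000
; layer 3
G0 Z18.750
G0 X0.000 Y0.000
G1 X29.000 Y0.000
G1 X29.000 Y4.000
G1 X0.000 Y4.000
G1 X0.000 Y0.000
M2 ; end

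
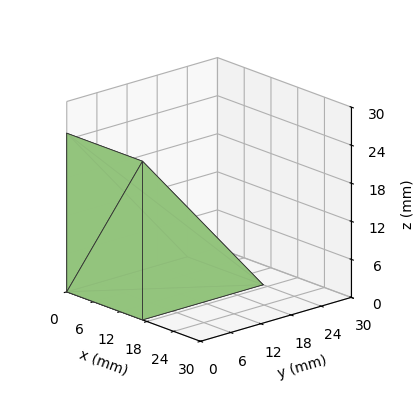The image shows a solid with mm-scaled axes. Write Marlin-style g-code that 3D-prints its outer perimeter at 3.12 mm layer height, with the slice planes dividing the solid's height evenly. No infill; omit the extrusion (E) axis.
Reading the render: the shape is a wedge (ramp): 17 × 24 mm base, rising to 25 mm along the y=0 edge and sloping linearly to z=0 at y=24 (dimensions read to the nearest mm from the axis ticks). For the g-code, the solid's height is divided into equal slices at the stated Δz and each level perimeter traced with G1 moves after a G0 lift.

; perimeter-only toolpath
G21 ; units = mm
G90 ; absolute positioning
G28 ; home
; layer 1
G0 Z3.12
G0 X0.00 Y0.00
G1 X17.00 Y0.00
G1 X17.00 Y21.00
G1 X0.00 Y21.00
G1 X0.00 Y0.00
; layer 2
G0 Z6.25
G0 X0.00 Y0.00
G1 X17.00 Y0.00
G1 X17.00 Y18.00
G1 X0.00 Y18.00
G1 X0.00 Y0.00
; layer 3
G0 Z9.38
G0 X0.00 Y0.00
G1 X17.00 Y0.00
G1 X17.00 Y15.00
G1 X0.00 Y15.00
G1 X0.00 Y0.00
; layer 4
G0 Z12.50
G0 X0.00 Y0.00
G1 X17.00 Y0.00
G1 X17.00 Y12.00
G1 X0.00 Y12.00
G1 X0.00 Y0.00
; layer 5
G0 Z15.62
G0 X0.00 Y0.00
G1 X17.00 Y0.00
G1 X17.00 Y9.00
G1 X0.00 Y9.00
G1 X0.00 Y0.00
; layer 6
G0 Z18.75
G0 X0.00 Y0.00
G1 X17.00 Y0.00
G1 X17.00 Y6.00
G1 X0.00 Y6.00
G1 X0.00 Y0.00
; layer 7
G0 Z21.88
G0 X0.00 Y0.00
G1 X17.00 Y0.00
G1 X17.00 Y3.00
G1 X0.00 Y3.00
G1 X0.00 Y0.00
M2 ; end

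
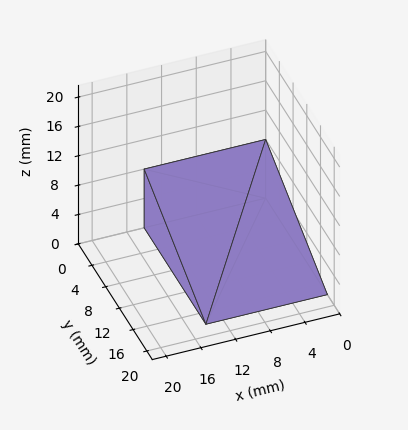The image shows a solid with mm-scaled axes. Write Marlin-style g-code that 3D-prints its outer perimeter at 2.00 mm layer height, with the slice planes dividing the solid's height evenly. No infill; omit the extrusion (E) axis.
Reading the render: the shape is a wedge (ramp): 14 × 18 mm base, rising to 8 mm along the y=0 edge and sloping linearly to z=0 at y=18 (dimensions read to the nearest mm from the axis ticks). For the g-code, the solid's height is divided into equal slices at the stated Δz and each level perimeter traced with G1 moves after a G0 lift.

; perimeter-only toolpath
G21 ; units = mm
G90 ; absolute positioning
G28 ; home
; layer 1
G0 Z2.00
G0 X0.00 Y0.00
G1 X14.00 Y0.00
G1 X14.00 Y13.50
G1 X0.00 Y13.50
G1 X0.00 Y0.00
; layer 2
G0 Z4.00
G0 X0.00 Y0.00
G1 X14.00 Y0.00
G1 X14.00 Y9.00
G1 X0.00 Y9.00
G1 X0.00 Y0.00
; layer 3
G0 Z6.00
G0 X0.00 Y0.00
G1 X14.00 Y0.00
G1 X14.00 Y4.50
G1 X0.00 Y4.50
G1 X0.00 Y0.00
M2 ; end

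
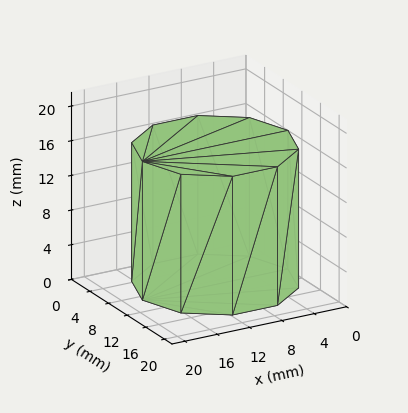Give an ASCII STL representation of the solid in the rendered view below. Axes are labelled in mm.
Reading the render: the shape is a regular 10-sided prism (a cylinder approximated with 10 flat sides), circumscribed radius ≈ 9 mm, height ≈ 16 mm (dimensions read to the nearest mm from the axis ticks). For the STL, each face is triangulated and given an outward normal.

solid part
  facet normal 0.0000 0.0000 -1.0000
    outer loop
      vertex 11.78 17.56 0.00
      vertex 16.28 14.29 0.00
      vertex 18.00 9.00 0.00
    endloop
  endfacet
  facet normal 0.0000 0.0000 -1.0000
    outer loop
      vertex 6.22 17.56 0.00
      vertex 11.78 17.56 0.00
      vertex 18.00 9.00 0.00
    endloop
  endfacet
  facet normal 0.0000 0.0000 -1.0000
    outer loop
      vertex 1.72 14.29 0.00
      vertex 6.22 17.56 0.00
      vertex 18.00 9.00 0.00
    endloop
  endfacet
  facet normal 0.0000 0.0000 -1.0000
    outer loop
      vertex 0.00 9.00 0.00
      vertex 1.72 14.29 0.00
      vertex 18.00 9.00 0.00
    endloop
  endfacet
  facet normal 0.0000 0.0000 -1.0000
    outer loop
      vertex 1.72 3.71 0.00
      vertex 0.00 9.00 0.00
      vertex 18.00 9.00 0.00
    endloop
  endfacet
  facet normal 0.0000 0.0000 -1.0000
    outer loop
      vertex 6.22 0.44 0.00
      vertex 1.72 3.71 0.00
      vertex 18.00 9.00 0.00
    endloop
  endfacet
  facet normal 0.0000 0.0000 -1.0000
    outer loop
      vertex 11.78 0.44 0.00
      vertex 6.22 0.44 0.00
      vertex 18.00 9.00 0.00
    endloop
  endfacet
  facet normal 0.0000 0.0000 -1.0000
    outer loop
      vertex 16.28 3.71 0.00
      vertex 11.78 0.44 0.00
      vertex 18.00 9.00 0.00
    endloop
  endfacet
  facet normal 0.0000 0.0000 1.0000
    outer loop
      vertex 18.00 9.00 16.00
      vertex 16.28 14.29 16.00
      vertex 11.78 17.56 16.00
    endloop
  endfacet
  facet normal 0.0000 0.0000 1.0000
    outer loop
      vertex 18.00 9.00 16.00
      vertex 11.78 17.56 16.00
      vertex 6.22 17.56 16.00
    endloop
  endfacet
  facet normal 0.0000 0.0000 1.0000
    outer loop
      vertex 18.00 9.00 16.00
      vertex 6.22 17.56 16.00
      vertex 1.72 14.29 16.00
    endloop
  endfacet
  facet normal 0.0000 0.0000 1.0000
    outer loop
      vertex 18.00 9.00 16.00
      vertex 1.72 14.29 16.00
      vertex 0.00 9.00 16.00
    endloop
  endfacet
  facet normal 0.0000 0.0000 1.0000
    outer loop
      vertex 18.00 9.00 16.00
      vertex 0.00 9.00 16.00
      vertex 1.72 3.71 16.00
    endloop
  endfacet
  facet normal 0.0000 0.0000 1.0000
    outer loop
      vertex 18.00 9.00 16.00
      vertex 1.72 3.71 16.00
      vertex 6.22 0.44 16.00
    endloop
  endfacet
  facet normal 0.0000 0.0000 1.0000
    outer loop
      vertex 18.00 9.00 16.00
      vertex 6.22 0.44 16.00
      vertex 11.78 0.44 16.00
    endloop
  endfacet
  facet normal 0.0000 0.0000 1.0000
    outer loop
      vertex 18.00 9.00 16.00
      vertex 11.78 0.44 16.00
      vertex 16.28 3.71 16.00
    endloop
  endfacet
  facet normal 0.9510 0.3092 0.0000
    outer loop
      vertex 18.00 9.00 0.00
      vertex 16.28 14.29 0.00
      vertex 16.28 14.29 16.00
    endloop
  endfacet
  facet normal 0.9510 0.3092 0.0000
    outer loop
      vertex 18.00 9.00 0.00
      vertex 16.28 14.29 16.00
      vertex 18.00 9.00 16.00
    endloop
  endfacet
  facet normal 0.5879 0.8090 0.0000
    outer loop
      vertex 16.28 14.29 0.00
      vertex 11.78 17.56 0.00
      vertex 11.78 17.56 16.00
    endloop
  endfacet
  facet normal 0.5879 0.8090 0.0000
    outer loop
      vertex 16.28 14.29 0.00
      vertex 11.78 17.56 16.00
      vertex 16.28 14.29 16.00
    endloop
  endfacet
  facet normal 0.0000 1.0000 0.0000
    outer loop
      vertex 11.78 17.56 0.00
      vertex 6.22 17.56 0.00
      vertex 6.22 17.56 16.00
    endloop
  endfacet
  facet normal 0.0000 1.0000 0.0000
    outer loop
      vertex 11.78 17.56 0.00
      vertex 6.22 17.56 16.00
      vertex 11.78 17.56 16.00
    endloop
  endfacet
  facet normal -0.5879 0.8090 0.0000
    outer loop
      vertex 6.22 17.56 0.00
      vertex 1.72 14.29 0.00
      vertex 1.72 14.29 16.00
    endloop
  endfacet
  facet normal -0.5879 0.8090 0.0000
    outer loop
      vertex 6.22 17.56 0.00
      vertex 1.72 14.29 16.00
      vertex 6.22 17.56 16.00
    endloop
  endfacet
  facet normal -0.9510 0.3092 0.0000
    outer loop
      vertex 1.72 14.29 0.00
      vertex 0.00 9.00 0.00
      vertex 0.00 9.00 16.00
    endloop
  endfacet
  facet normal -0.9510 0.3092 0.0000
    outer loop
      vertex 1.72 14.29 0.00
      vertex 0.00 9.00 16.00
      vertex 1.72 14.29 16.00
    endloop
  endfacet
  facet normal -0.9510 -0.3092 0.0000
    outer loop
      vertex 0.00 9.00 0.00
      vertex 1.72 3.71 0.00
      vertex 1.72 3.71 16.00
    endloop
  endfacet
  facet normal -0.9510 -0.3092 0.0000
    outer loop
      vertex 0.00 9.00 0.00
      vertex 1.72 3.71 16.00
      vertex 0.00 9.00 16.00
    endloop
  endfacet
  facet normal -0.5879 -0.8090 0.0000
    outer loop
      vertex 1.72 3.71 0.00
      vertex 6.22 0.44 0.00
      vertex 6.22 0.44 16.00
    endloop
  endfacet
  facet normal -0.5879 -0.8090 0.0000
    outer loop
      vertex 1.72 3.71 0.00
      vertex 6.22 0.44 16.00
      vertex 1.72 3.71 16.00
    endloop
  endfacet
  facet normal 0.0000 -1.0000 0.0000
    outer loop
      vertex 6.22 0.44 0.00
      vertex 11.78 0.44 0.00
      vertex 11.78 0.44 16.00
    endloop
  endfacet
  facet normal 0.0000 -1.0000 0.0000
    outer loop
      vertex 6.22 0.44 0.00
      vertex 11.78 0.44 16.00
      vertex 6.22 0.44 16.00
    endloop
  endfacet
  facet normal 0.5879 -0.8090 0.0000
    outer loop
      vertex 11.78 0.44 0.00
      vertex 16.28 3.71 0.00
      vertex 16.28 3.71 16.00
    endloop
  endfacet
  facet normal 0.5879 -0.8090 0.0000
    outer loop
      vertex 11.78 0.44 0.00
      vertex 16.28 3.71 16.00
      vertex 11.78 0.44 16.00
    endloop
  endfacet
  facet normal 0.9510 -0.3092 0.0000
    outer loop
      vertex 16.28 3.71 0.00
      vertex 18.00 9.00 0.00
      vertex 18.00 9.00 16.00
    endloop
  endfacet
  facet normal 0.9510 -0.3092 0.0000
    outer loop
      vertex 16.28 3.71 0.00
      vertex 18.00 9.00 16.00
      vertex 16.28 3.71 16.00
    endloop
  endfacet
endsolid part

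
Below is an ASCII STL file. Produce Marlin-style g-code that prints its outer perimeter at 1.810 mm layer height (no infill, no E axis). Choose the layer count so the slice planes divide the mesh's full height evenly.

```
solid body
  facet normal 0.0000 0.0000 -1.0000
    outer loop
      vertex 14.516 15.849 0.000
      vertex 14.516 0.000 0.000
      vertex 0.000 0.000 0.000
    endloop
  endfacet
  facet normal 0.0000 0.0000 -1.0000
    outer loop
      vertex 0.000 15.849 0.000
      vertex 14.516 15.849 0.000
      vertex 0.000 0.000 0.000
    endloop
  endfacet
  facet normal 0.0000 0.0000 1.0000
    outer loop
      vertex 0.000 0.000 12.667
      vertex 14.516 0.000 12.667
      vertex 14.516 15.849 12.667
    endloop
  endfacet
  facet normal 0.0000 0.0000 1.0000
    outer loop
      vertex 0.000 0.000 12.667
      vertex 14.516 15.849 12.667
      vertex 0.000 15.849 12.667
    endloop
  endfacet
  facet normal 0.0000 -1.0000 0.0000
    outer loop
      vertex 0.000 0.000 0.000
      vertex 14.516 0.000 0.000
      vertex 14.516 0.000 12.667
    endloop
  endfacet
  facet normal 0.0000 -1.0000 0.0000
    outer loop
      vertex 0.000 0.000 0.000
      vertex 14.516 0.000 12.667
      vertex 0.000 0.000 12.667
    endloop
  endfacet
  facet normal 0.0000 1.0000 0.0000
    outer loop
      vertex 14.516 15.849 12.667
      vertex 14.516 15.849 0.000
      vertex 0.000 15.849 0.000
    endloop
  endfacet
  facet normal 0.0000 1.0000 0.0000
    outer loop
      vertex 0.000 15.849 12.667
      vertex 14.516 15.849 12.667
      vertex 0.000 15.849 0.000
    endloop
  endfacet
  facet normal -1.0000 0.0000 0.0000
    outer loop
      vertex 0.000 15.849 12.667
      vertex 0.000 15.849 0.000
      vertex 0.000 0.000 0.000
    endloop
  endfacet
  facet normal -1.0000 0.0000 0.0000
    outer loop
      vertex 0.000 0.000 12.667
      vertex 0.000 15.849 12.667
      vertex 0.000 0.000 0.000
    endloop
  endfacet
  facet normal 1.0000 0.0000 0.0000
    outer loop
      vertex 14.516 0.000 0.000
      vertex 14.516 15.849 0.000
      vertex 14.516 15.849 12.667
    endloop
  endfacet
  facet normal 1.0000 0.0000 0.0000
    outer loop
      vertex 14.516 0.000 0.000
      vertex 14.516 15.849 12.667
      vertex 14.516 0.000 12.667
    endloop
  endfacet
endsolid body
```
; perimeter-only toolpath
G21 ; units = mm
G90 ; absolute positioning
G28 ; home
; layer 1
G0 Z1.810
G0 X0.000 Y0.000
G1 X14.516 Y0.000
G1 X14.516 Y15.849
G1 X0.000 Y15.849
G1 X0.000 Y0.000
; layer 2
G0 Z3.619
G0 X0.000 Y0.000
G1 X14.516 Y0.000
G1 X14.516 Y15.849
G1 X0.000 Y15.849
G1 X0.000 Y0.000
; layer 3
G0 Z5.429
G0 X0.000 Y0.000
G1 X14.516 Y0.000
G1 X14.516 Y15.849
G1 X0.000 Y15.849
G1 X0.000 Y0.000
; layer 4
G0 Z7.238
G0 X0.000 Y0.000
G1 X14.516 Y0.000
G1 X14.516 Y15.849
G1 X0.000 Y15.849
G1 X0.000 Y0.000
; layer 5
G0 Z9.048
G0 X0.000 Y0.000
G1 X14.516 Y0.000
G1 X14.516 Y15.849
G1 X0.000 Y15.849
G1 X0.000 Y0.000
; layer 6
G0 Z10.857
G0 X0.000 Y0.000
G1 X14.516 Y0.000
G1 X14.516 Y15.849
G1 X0.000 Y15.849
G1 X0.000 Y0.000
; layer 7
G0 Z12.667
G0 X0.000 Y0.000
G1 X14.516 Y0.000
G1 X14.516 Y15.849
G1 X0.000 Y15.849
G1 X0.000 Y0.000
M2 ; end

The solid is a rectangular box, roughly 14.5 × 15.8 mm footprint and 12.7 mm tall. Slicing at Δz = 1.810 mm — 7 equal slices spanning the solid's height, so layer i sits at z = i·h/7 — gives 7 non-empty perimeters. Each is a 4-segment closed polygon; G0 lifts to the layer z and rapids to the start vertex, then G1 traces the edges.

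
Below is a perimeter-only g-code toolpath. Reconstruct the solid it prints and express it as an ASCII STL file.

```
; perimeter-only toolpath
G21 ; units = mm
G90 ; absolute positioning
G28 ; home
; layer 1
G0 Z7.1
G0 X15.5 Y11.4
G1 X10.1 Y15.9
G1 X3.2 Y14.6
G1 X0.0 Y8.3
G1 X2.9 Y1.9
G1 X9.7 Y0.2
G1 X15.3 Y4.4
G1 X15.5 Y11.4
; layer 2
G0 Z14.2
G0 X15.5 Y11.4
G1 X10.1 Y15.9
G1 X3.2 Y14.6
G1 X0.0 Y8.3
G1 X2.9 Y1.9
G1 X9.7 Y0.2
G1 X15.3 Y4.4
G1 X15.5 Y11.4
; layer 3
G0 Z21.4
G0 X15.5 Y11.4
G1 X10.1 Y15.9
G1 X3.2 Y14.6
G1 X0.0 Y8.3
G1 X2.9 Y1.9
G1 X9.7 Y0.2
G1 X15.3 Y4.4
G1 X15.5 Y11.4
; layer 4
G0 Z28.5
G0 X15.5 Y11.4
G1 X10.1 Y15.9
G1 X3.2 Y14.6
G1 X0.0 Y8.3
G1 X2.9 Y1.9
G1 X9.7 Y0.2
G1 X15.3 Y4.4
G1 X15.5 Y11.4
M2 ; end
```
solid part
  facet normal 0.0000 0.0000 -1.0000
    outer loop
      vertex 3.2 14.6 0.0
      vertex 10.1 15.9 0.0
      vertex 15.5 11.4 0.0
    endloop
  endfacet
  facet normal 0.0000 0.0000 -1.0000
    outer loop
      vertex 0.0 8.3 0.0
      vertex 3.2 14.6 0.0
      vertex 15.5 11.4 0.0
    endloop
  endfacet
  facet normal 0.0000 0.0000 -1.0000
    outer loop
      vertex 2.9 1.9 0.0
      vertex 0.0 8.3 0.0
      vertex 15.5 11.4 0.0
    endloop
  endfacet
  facet normal 0.0000 0.0000 -1.0000
    outer loop
      vertex 9.7 0.2 0.0
      vertex 2.9 1.9 0.0
      vertex 15.5 11.4 0.0
    endloop
  endfacet
  facet normal 0.0000 0.0000 -1.0000
    outer loop
      vertex 15.3 4.4 0.0
      vertex 9.7 0.2 0.0
      vertex 15.5 11.4 0.0
    endloop
  endfacet
  facet normal 0.0000 0.0000 1.0000
    outer loop
      vertex 15.5 11.4 28.5
      vertex 10.1 15.9 28.5
      vertex 3.2 14.6 28.5
    endloop
  endfacet
  facet normal 0.0000 0.0000 1.0000
    outer loop
      vertex 15.5 11.4 28.5
      vertex 3.2 14.6 28.5
      vertex 0.0 8.3 28.5
    endloop
  endfacet
  facet normal 0.0000 0.0000 1.0000
    outer loop
      vertex 15.5 11.4 28.5
      vertex 0.0 8.3 28.5
      vertex 2.9 1.9 28.5
    endloop
  endfacet
  facet normal 0.0000 0.0000 1.0000
    outer loop
      vertex 15.5 11.4 28.5
      vertex 2.9 1.9 28.5
      vertex 9.7 0.2 28.5
    endloop
  endfacet
  facet normal 0.0000 0.0000 1.0000
    outer loop
      vertex 15.5 11.4 28.5
      vertex 9.7 0.2 28.5
      vertex 15.3 4.4 28.5
    endloop
  endfacet
  facet normal 0.6402 0.7682 0.0000
    outer loop
      vertex 15.5 11.4 0.0
      vertex 10.1 15.9 0.0
      vertex 10.1 15.9 28.5
    endloop
  endfacet
  facet normal 0.6402 0.7682 0.0000
    outer loop
      vertex 15.5 11.4 0.0
      vertex 10.1 15.9 28.5
      vertex 15.5 11.4 28.5
    endloop
  endfacet
  facet normal -0.1851 0.9827 0.0000
    outer loop
      vertex 10.1 15.9 0.0
      vertex 3.2 14.6 0.0
      vertex 3.2 14.6 28.5
    endloop
  endfacet
  facet normal -0.1851 0.9827 0.0000
    outer loop
      vertex 10.1 15.9 0.0
      vertex 3.2 14.6 28.5
      vertex 10.1 15.9 28.5
    endloop
  endfacet
  facet normal -0.8916 0.4529 0.0000
    outer loop
      vertex 3.2 14.6 0.0
      vertex 0.0 8.3 0.0
      vertex 0.0 8.3 28.5
    endloop
  endfacet
  facet normal -0.8916 0.4529 0.0000
    outer loop
      vertex 3.2 14.6 0.0
      vertex 0.0 8.3 28.5
      vertex 3.2 14.6 28.5
    endloop
  endfacet
  facet normal -0.9109 -0.4127 0.0000
    outer loop
      vertex 0.0 8.3 0.0
      vertex 2.9 1.9 0.0
      vertex 2.9 1.9 28.5
    endloop
  endfacet
  facet normal -0.9109 -0.4127 0.0000
    outer loop
      vertex 0.0 8.3 0.0
      vertex 2.9 1.9 28.5
      vertex 0.0 8.3 28.5
    endloop
  endfacet
  facet normal -0.2425 -0.9701 0.0000
    outer loop
      vertex 2.9 1.9 0.0
      vertex 9.7 0.2 0.0
      vertex 9.7 0.2 28.5
    endloop
  endfacet
  facet normal -0.2425 -0.9701 0.0000
    outer loop
      vertex 2.9 1.9 0.0
      vertex 9.7 0.2 28.5
      vertex 2.9 1.9 28.5
    endloop
  endfacet
  facet normal 0.6000 -0.8000 0.0000
    outer loop
      vertex 9.7 0.2 0.0
      vertex 15.3 4.4 0.0
      vertex 15.3 4.4 28.5
    endloop
  endfacet
  facet normal 0.6000 -0.8000 0.0000
    outer loop
      vertex 9.7 0.2 0.0
      vertex 15.3 4.4 28.5
      vertex 9.7 0.2 28.5
    endloop
  endfacet
  facet normal 0.9996 -0.0286 0.0000
    outer loop
      vertex 15.3 4.4 0.0
      vertex 15.5 11.4 0.0
      vertex 15.5 11.4 28.5
    endloop
  endfacet
  facet normal 0.9996 -0.0286 0.0000
    outer loop
      vertex 15.3 4.4 0.0
      vertex 15.5 11.4 28.5
      vertex 15.3 4.4 28.5
    endloop
  endfacet
endsolid part

The G0 Z moves step by Δz≈7.1 mm. Every layer's G1 loop is the same polygon, so the solid is a straight extrusion of it from z=0 to z≈28.5. Closing with flat bottom and top caps and triangulating gives 24 facets — a regular 7-sided prism (a cylinder approximated with 7 flat sides), circumscribed radius ≈ 8.1 mm, height ≈ 28.5 mm.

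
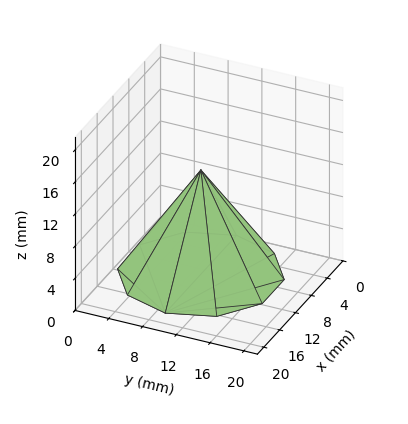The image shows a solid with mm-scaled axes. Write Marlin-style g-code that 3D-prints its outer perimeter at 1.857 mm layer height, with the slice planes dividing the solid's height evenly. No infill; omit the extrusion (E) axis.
Reading the render: the shape is a regular 10-sided pyramid, base circumscribed radius ≈ 9 mm, apex at z ≈ 13 mm (dimensions read to the nearest mm from the axis ticks). For the g-code, the solid's height is divided into equal slices at the stated Δz and each level perimeter traced with G1 moves after a G0 lift.

; perimeter-only toolpath
G21 ; units = mm
G90 ; absolute positioning
G28 ; home
; layer 1
G0 Z1.857
G0 X16.714 Y9.000
G1 X15.241 Y13.534
G1 X11.384 Y16.337
G1 X6.616 Y16.337
G1 X2.759 Y13.534
G1 X1.286 Y9.000
G1 X2.759 Y4.466
G1 X6.616 Y1.663
G1 X11.384 Y1.663
G1 X15.241 Y4.466
G1 X16.714 Y9.000
; layer 2
G0 Z3.714
G0 X15.429 Y9.000
G1 X14.201 Y12.779
G1 X10.986 Y15.114
G1 X7.014 Y15.114
G1 X3.799 Y12.779
G1 X2.571 Y9.000
G1 X3.799 Y5.221
G1 X7.014 Y2.886
G1 X10.986 Y2.886
G1 X14.201 Y5.221
G1 X15.429 Y9.000
; layer 3
G0 Z5.571
G0 X14.143 Y9.000
G1 X13.161 Y12.023
G1 X10.589 Y13.891
G1 X7.411 Y13.891
G1 X4.839 Y12.023
G1 X3.857 Y9.000
G1 X4.839 Y5.977
G1 X7.411 Y4.109
G1 X10.589 Y4.109
G1 X13.161 Y5.977
G1 X14.143 Y9.000
; layer 4
G0 Z7.429
G0 X12.857 Y9.000
G1 X12.120 Y11.267
G1 X10.192 Y12.669
G1 X7.808 Y12.669
G1 X5.880 Y11.267
G1 X5.143 Y9.000
G1 X5.880 Y6.733
G1 X7.808 Y5.331
G1 X10.192 Y5.331
G1 X12.120 Y6.733
G1 X12.857 Y9.000
; layer 5
G0 Z9.286
G0 X11.571 Y9.000
G1 X11.080 Y10.511
G1 X9.795 Y11.446
G1 X8.205 Y11.446
G1 X6.920 Y10.511
G1 X6.429 Y9.000
G1 X6.920 Y7.489
G1 X8.205 Y6.554
G1 X9.795 Y6.554
G1 X11.080 Y7.489
G1 X11.571 Y9.000
; layer 6
G0 Z11.143
G0 X10.286 Y9.000
G1 X10.040 Y9.756
G1 X9.397 Y10.223
G1 X8.603 Y10.223
G1 X7.960 Y9.756
G1 X7.714 Y9.000
G1 X7.960 Y8.244
G1 X8.603 Y7.777
G1 X9.397 Y7.777
G1 X10.040 Y8.244
G1 X10.286 Y9.000
M2 ; end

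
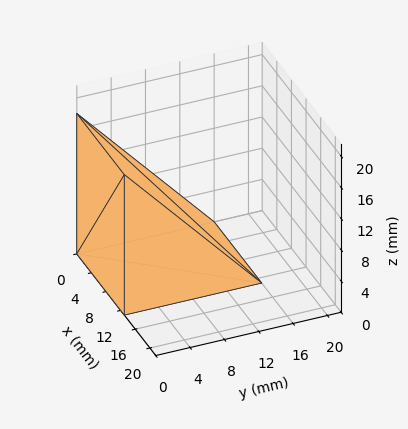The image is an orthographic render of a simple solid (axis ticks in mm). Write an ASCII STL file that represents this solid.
Reading the render: the shape is a wedge (ramp): 13 × 16 mm base, rising to 18 mm along the y=0 edge and sloping linearly to z=0 at y=16 (dimensions read to the nearest mm from the axis ticks). For the STL, each face is triangulated and given an outward normal.

solid part
  facet normal 0.0000 0.0000 -1.0000
    outer loop
      vertex 13.000 16.000 0.000
      vertex 13.000 0.000 0.000
      vertex 0.000 0.000 0.000
    endloop
  endfacet
  facet normal 0.0000 0.0000 -1.0000
    outer loop
      vertex 0.000 16.000 0.000
      vertex 13.000 16.000 0.000
      vertex 0.000 0.000 0.000
    endloop
  endfacet
  facet normal 0.0000 -1.0000 0.0000
    outer loop
      vertex 0.000 0.000 0.000
      vertex 13.000 0.000 0.000
      vertex 13.000 0.000 18.000
    endloop
  endfacet
  facet normal 0.0000 -1.0000 0.0000
    outer loop
      vertex 0.000 0.000 0.000
      vertex 13.000 0.000 18.000
      vertex 0.000 0.000 18.000
    endloop
  endfacet
  facet normal 0.0000 0.7474 0.6644
    outer loop
      vertex 0.000 0.000 18.000
      vertex 13.000 0.000 18.000
      vertex 13.000 16.000 0.000
    endloop
  endfacet
  facet normal 0.0000 0.7474 0.6644
    outer loop
      vertex 0.000 0.000 18.000
      vertex 13.000 16.000 0.000
      vertex 0.000 16.000 0.000
    endloop
  endfacet
  facet normal -1.0000 0.0000 0.0000
    outer loop
      vertex 0.000 0.000 18.000
      vertex 0.000 16.000 0.000
      vertex 0.000 0.000 0.000
    endloop
  endfacet
  facet normal 1.0000 0.0000 0.0000
    outer loop
      vertex 13.000 0.000 0.000
      vertex 13.000 16.000 0.000
      vertex 13.000 0.000 18.000
    endloop
  endfacet
endsolid part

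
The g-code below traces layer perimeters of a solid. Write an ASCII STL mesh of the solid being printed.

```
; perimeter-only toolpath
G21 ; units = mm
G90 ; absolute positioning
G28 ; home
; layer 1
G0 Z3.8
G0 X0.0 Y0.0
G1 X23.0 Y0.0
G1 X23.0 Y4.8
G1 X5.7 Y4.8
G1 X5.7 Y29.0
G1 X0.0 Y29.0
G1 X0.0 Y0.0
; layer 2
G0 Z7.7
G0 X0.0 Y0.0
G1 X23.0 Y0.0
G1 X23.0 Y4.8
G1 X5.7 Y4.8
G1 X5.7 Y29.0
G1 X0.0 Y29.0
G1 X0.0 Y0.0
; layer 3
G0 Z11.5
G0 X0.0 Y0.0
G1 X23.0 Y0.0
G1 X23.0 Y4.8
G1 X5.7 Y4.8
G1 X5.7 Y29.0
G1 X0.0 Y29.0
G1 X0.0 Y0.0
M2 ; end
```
solid part
  facet normal 0.0000 0.0000 -1.0000
    outer loop
      vertex 23.0 4.8 0.0
      vertex 23.0 0.0 0.0
      vertex 0.0 0.0 0.0
    endloop
  endfacet
  facet normal 0.0000 0.0000 -1.0000
    outer loop
      vertex 5.7 4.8 0.0
      vertex 23.0 4.8 0.0
      vertex 0.0 0.0 0.0
    endloop
  endfacet
  facet normal 0.0000 0.0000 -1.0000
    outer loop
      vertex 5.7 29.0 0.0
      vertex 5.7 4.8 0.0
      vertex 0.0 0.0 0.0
    endloop
  endfacet
  facet normal 0.0000 0.0000 -1.0000
    outer loop
      vertex 0.0 29.0 0.0
      vertex 5.7 29.0 0.0
      vertex 0.0 0.0 0.0
    endloop
  endfacet
  facet normal 0.0000 0.0000 1.0000
    outer loop
      vertex 0.0 0.0 11.5
      vertex 23.0 0.0 11.5
      vertex 23.0 4.8 11.5
    endloop
  endfacet
  facet normal 0.0000 0.0000 1.0000
    outer loop
      vertex 0.0 0.0 11.5
      vertex 23.0 4.8 11.5
      vertex 5.7 4.8 11.5
    endloop
  endfacet
  facet normal 0.0000 0.0000 1.0000
    outer loop
      vertex 0.0 0.0 11.5
      vertex 5.7 4.8 11.5
      vertex 5.7 29.0 11.5
    endloop
  endfacet
  facet normal 0.0000 0.0000 1.0000
    outer loop
      vertex 0.0 0.0 11.5
      vertex 5.7 29.0 11.5
      vertex 0.0 29.0 11.5
    endloop
  endfacet
  facet normal 0.0000 -1.0000 0.0000
    outer loop
      vertex 0.0 0.0 0.0
      vertex 23.0 0.0 0.0
      vertex 23.0 0.0 11.5
    endloop
  endfacet
  facet normal 0.0000 -1.0000 0.0000
    outer loop
      vertex 0.0 0.0 0.0
      vertex 23.0 0.0 11.5
      vertex 0.0 0.0 11.5
    endloop
  endfacet
  facet normal 1.0000 0.0000 0.0000
    outer loop
      vertex 23.0 0.0 0.0
      vertex 23.0 4.8 0.0
      vertex 23.0 4.8 11.5
    endloop
  endfacet
  facet normal 1.0000 0.0000 0.0000
    outer loop
      vertex 23.0 0.0 0.0
      vertex 23.0 4.8 11.5
      vertex 23.0 0.0 11.5
    endloop
  endfacet
  facet normal 0.0000 1.0000 0.0000
    outer loop
      vertex 23.0 4.8 0.0
      vertex 5.7 4.8 0.0
      vertex 5.7 4.8 11.5
    endloop
  endfacet
  facet normal 0.0000 1.0000 0.0000
    outer loop
      vertex 23.0 4.8 0.0
      vertex 5.7 4.8 11.5
      vertex 23.0 4.8 11.5
    endloop
  endfacet
  facet normal 1.0000 0.0000 0.0000
    outer loop
      vertex 5.7 4.8 0.0
      vertex 5.7 29.0 0.0
      vertex 5.7 29.0 11.5
    endloop
  endfacet
  facet normal 1.0000 0.0000 0.0000
    outer loop
      vertex 5.7 4.8 0.0
      vertex 5.7 29.0 11.5
      vertex 5.7 4.8 11.5
    endloop
  endfacet
  facet normal 0.0000 1.0000 0.0000
    outer loop
      vertex 5.7 29.0 0.0
      vertex 0.0 29.0 0.0
      vertex 0.0 29.0 11.5
    endloop
  endfacet
  facet normal 0.0000 1.0000 0.0000
    outer loop
      vertex 5.7 29.0 0.0
      vertex 0.0 29.0 11.5
      vertex 5.7 29.0 11.5
    endloop
  endfacet
  facet normal -1.0000 0.0000 0.0000
    outer loop
      vertex 0.0 29.0 0.0
      vertex 0.0 0.0 0.0
      vertex 0.0 0.0 11.5
    endloop
  endfacet
  facet normal -1.0000 0.0000 0.0000
    outer loop
      vertex 0.0 29.0 0.0
      vertex 0.0 0.0 11.5
      vertex 0.0 29.0 11.5
    endloop
  endfacet
endsolid part

The G0 Z moves step by Δz≈3.8 mm. Every layer's G1 loop is the same polygon, so the solid is a straight extrusion of it from z=0 to z≈11.5. Closing with flat bottom and top caps and triangulating gives 20 facets — an L-shaped prism: outer 23 × 29 mm, arm thicknesses ≈ 4.8 mm (horizontal) and 5.7 mm (vertical), extruded 11.5 mm in z.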